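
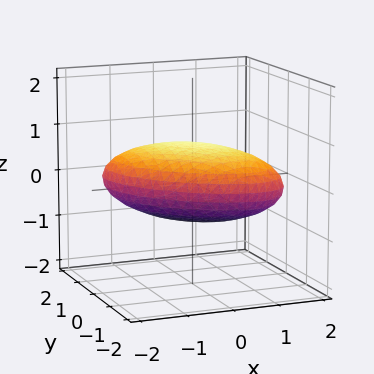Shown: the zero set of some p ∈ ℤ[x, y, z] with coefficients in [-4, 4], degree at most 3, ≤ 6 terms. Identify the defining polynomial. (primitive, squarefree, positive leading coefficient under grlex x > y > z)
x^2 + x*y + y^2 + 3*z^2 - 2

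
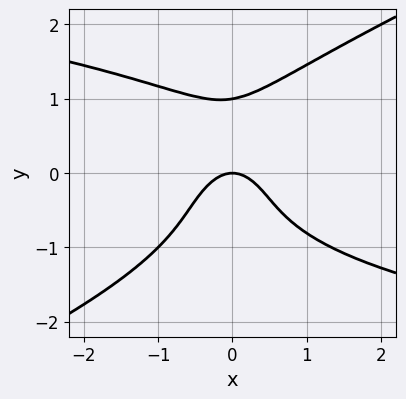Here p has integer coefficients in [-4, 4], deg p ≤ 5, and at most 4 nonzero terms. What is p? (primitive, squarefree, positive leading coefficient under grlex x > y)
(a) The degree is 4 — a generic line meets the curve in up to 4 points.
(b) Observable constraints: among the integer gridlines, it crosses the y-axis at y ∈ {0, 1}; one x-axis crossing is at x = 0.
(c) Matching integer coefficients to the picture gives p.

x*y^3 - 2*y^4 + 3*x^2 + 2*y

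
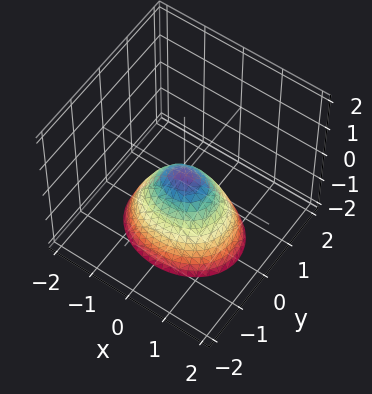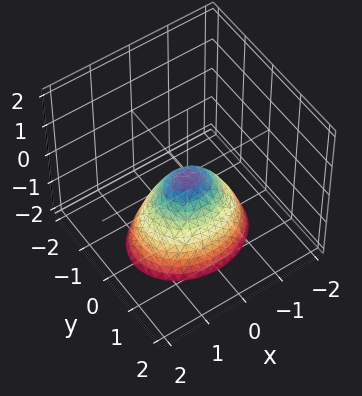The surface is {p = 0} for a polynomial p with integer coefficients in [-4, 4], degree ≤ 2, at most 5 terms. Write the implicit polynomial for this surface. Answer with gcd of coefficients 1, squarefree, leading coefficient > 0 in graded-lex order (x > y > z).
2*x^2 + 3*y^2 + 2*z

1. The degree is 2 — a single bowl opening along one axis; a quadric.
2. Symmetries: the x ↦ −x reflection is a symmetry, so x appears only in even powers; it's symmetric under y → −y, forcing even powers of y.
3. From the visible intercepts: it meets the x-axis at x = 0 (among the integer gridlines); one z-axis crossing is at z = 0; it meets the y-axis at y = 0 (among the integer gridlines).
4. The integer polynomial consistent with all of this is the stated p.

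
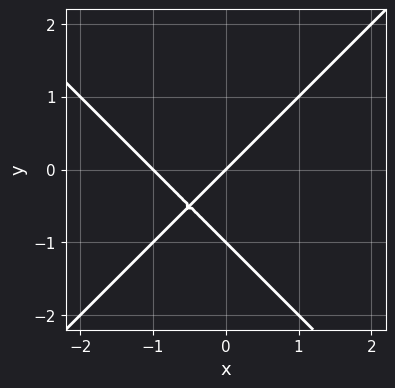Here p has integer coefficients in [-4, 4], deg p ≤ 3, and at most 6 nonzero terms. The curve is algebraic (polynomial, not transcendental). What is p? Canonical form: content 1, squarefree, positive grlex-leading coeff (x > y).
x^2 - y^2 + x - y

1. Degree: the shape is more complex than any degree-1 curve, so deg p = 2.
2. From the visible intercepts: among the integer gridlines, it crosses the y-axis at y ∈ {-1, 0}; among the integer gridlines, it crosses the x-axis at x ∈ {-1, 0}.
3. Matching integer coefficients to the picture gives p.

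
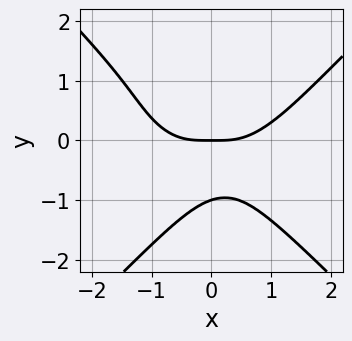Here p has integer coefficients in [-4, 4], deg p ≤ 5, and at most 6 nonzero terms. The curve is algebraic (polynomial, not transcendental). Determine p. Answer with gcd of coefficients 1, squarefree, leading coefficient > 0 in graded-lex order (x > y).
First, deg p = 4. A generic line meets the curve in up to 4 points.
Next, against the integer gridlines: it meets the x-axis at x = 0 (among the integer gridlines); the y-axis gridline crossings are at y ∈ {-1, 0}.
Finally, fitting integer coefficients to these (and the overall shape) gives p.

x^4 - y^4 - 2*x^2*y - x*y^2 - y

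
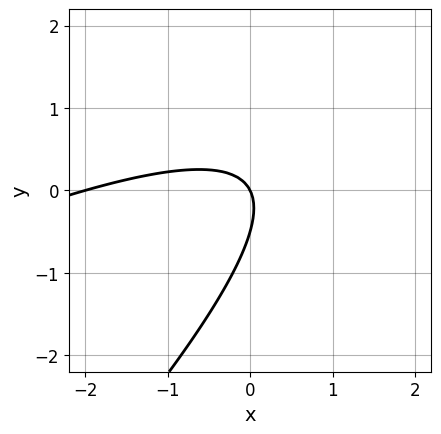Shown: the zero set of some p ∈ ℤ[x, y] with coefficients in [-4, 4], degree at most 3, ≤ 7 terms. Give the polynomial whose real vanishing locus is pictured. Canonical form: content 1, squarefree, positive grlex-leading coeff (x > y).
1. Degree: a generic line meets the curve in up to 2 points, so deg p = 2.
2. Against the integer gridlines: it crosses the y-axis at the gridline y = 0; among the integer gridlines, it crosses the x-axis at x ∈ {-2, 0}.
3. Fitting integer coefficients to these (and the overall shape) gives p.

x^2 - 3*x*y + 2*y^2 + 2*x + y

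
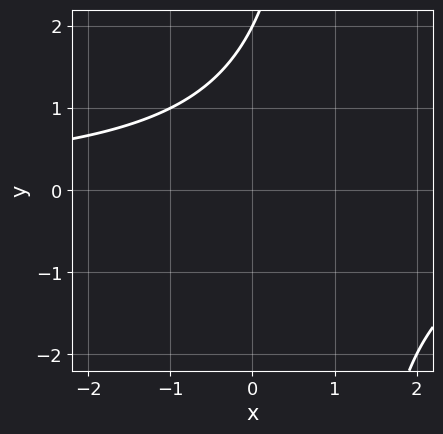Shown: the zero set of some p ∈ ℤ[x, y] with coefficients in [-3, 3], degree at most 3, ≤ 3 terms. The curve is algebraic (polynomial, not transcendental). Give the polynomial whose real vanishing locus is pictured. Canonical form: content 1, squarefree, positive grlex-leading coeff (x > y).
x*y - y + 2

First, deg p = 2. No degree-1 curve has this shape.
Then, against the integer gridlines: it meets the y-axis at y = 2 (among the integer gridlines); no x-intercept at any integer in the box.
Finally, solving for integer coefficients yields p as stated.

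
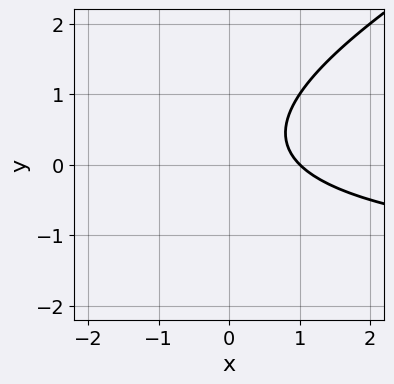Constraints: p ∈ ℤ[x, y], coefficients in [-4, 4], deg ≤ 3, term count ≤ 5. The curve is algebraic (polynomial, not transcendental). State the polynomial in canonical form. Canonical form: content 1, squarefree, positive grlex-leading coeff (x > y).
x*y - 2*y^2 + 2*x + y - 2

deg p = 2.
Observable constraints: it misses every integer gridline on the y-axis; it crosses the x-axis at the gridline x = 1.
Matching integer coefficients to the picture gives p.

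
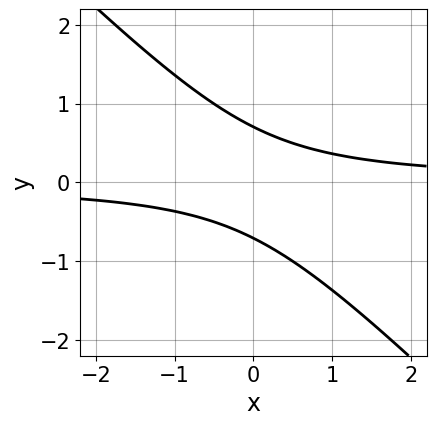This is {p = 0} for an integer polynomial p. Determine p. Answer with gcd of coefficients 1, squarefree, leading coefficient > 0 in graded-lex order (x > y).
2*x*y + 2*y^2 - 1

First, deg p = 2. The shape is more complex than any degree-1 curve.
Next, from the axis intercepts and sections: no x-intercept at any integer in the box.
Finally, together with the visible shape, these determine p as stated.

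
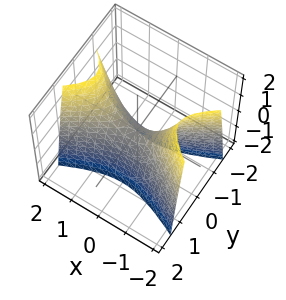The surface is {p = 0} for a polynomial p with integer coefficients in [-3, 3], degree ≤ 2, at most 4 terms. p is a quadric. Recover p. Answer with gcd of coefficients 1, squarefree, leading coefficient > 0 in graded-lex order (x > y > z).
x^2 - 3*y^2 - z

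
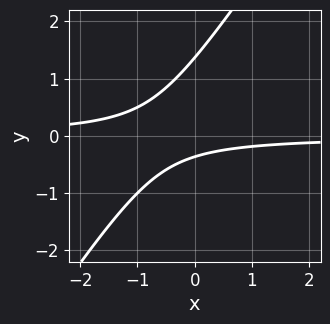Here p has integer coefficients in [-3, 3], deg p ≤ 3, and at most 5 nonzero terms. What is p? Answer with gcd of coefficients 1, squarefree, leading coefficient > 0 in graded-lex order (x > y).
3*x*y - 2*y^2 + 2*y + 1

First, degree: the shape is more complex than any degree-1 curve, so deg p = 2.
Then, reading off the gridlines: no x-intercept at any integer in the box.
Finally, together with the visible shape, these determine p as stated.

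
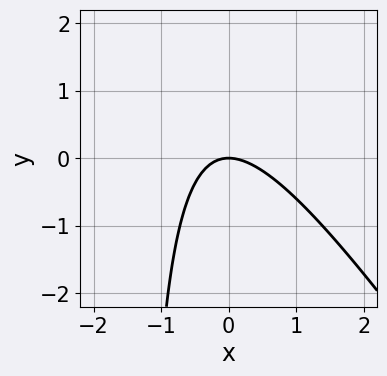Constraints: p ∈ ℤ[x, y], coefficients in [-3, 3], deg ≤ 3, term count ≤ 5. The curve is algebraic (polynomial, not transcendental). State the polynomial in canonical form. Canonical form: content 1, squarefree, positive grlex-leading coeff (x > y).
3*x^2 + 2*x*y + 3*y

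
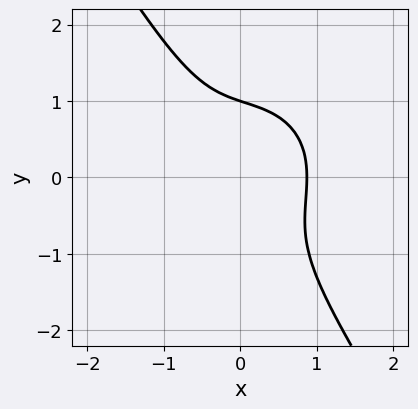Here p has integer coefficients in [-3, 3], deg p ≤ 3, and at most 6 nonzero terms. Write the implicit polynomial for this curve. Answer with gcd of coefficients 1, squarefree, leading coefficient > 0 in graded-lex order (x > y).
3*x^3 + 2*x*y^2 + 2*y^3 - 2

(a) deg p = 3. A generic line meets the curve in up to 3 points.
(b) From the visible intercepts: one y-axis crossing is at y = 1.
(c) Fitting integer coefficients to these (and the overall shape) gives p.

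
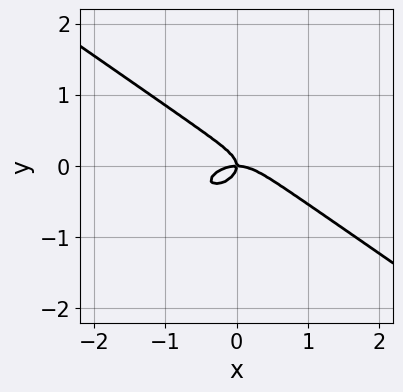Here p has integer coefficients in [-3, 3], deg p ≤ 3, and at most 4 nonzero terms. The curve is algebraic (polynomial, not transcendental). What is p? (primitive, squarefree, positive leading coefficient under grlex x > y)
x^3 + 3*y^3 + x*y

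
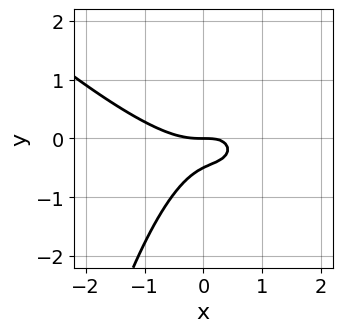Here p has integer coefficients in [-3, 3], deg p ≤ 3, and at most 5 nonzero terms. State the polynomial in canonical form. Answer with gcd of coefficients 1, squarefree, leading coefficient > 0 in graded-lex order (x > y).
(a) Degree: a generic line meets the curve in up to 3 points, so deg p = 3.
(b) Reading off the gridlines: one y-axis crossing is at y = 0; it meets the x-axis at x = 0 (among the integer gridlines).
(c) Fitting integer coefficients to these (and the overall shape) gives p.

x^3 + x^2*y - x*y + 2*y^2 + y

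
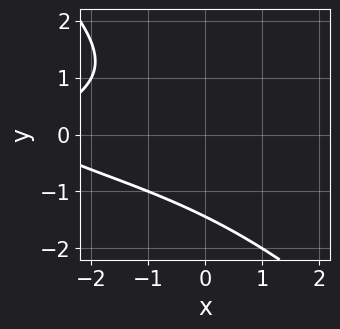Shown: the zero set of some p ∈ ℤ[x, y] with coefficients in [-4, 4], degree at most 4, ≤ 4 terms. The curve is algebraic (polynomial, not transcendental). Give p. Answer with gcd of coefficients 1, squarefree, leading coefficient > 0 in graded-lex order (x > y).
x*y^2 + y^3 + x + 3

1. deg p = 3. A generic line meets the curve in up to 3 points.
2. Observable constraints: no x-intercept at any integer in the box.
3. Putting this together gives p.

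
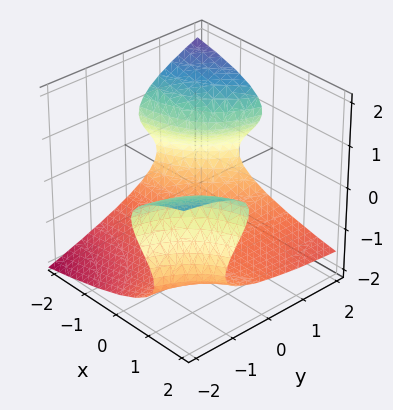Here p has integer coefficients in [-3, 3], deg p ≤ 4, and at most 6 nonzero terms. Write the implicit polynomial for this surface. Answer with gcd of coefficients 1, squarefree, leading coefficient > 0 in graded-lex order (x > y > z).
y*z^2 - 3*z^3 - 2*x*y + 3*z - 3

1. deg p = 3. A generic line meets the surface in up to 3 points.
2. From the axis intercepts and sections: it misses every integer gridline on the y-axis; no x-intercept at any integer in the box.
3. Putting this together gives p.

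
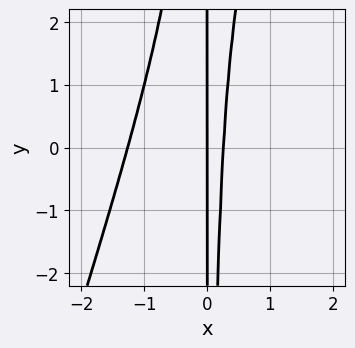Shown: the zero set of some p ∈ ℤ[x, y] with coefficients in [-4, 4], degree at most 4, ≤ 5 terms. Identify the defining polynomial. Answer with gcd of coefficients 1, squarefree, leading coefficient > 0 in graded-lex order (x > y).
1. deg p = 3. A generic line meets the curve in up to 3 points.
2. Checking where it meets the axes: one x-axis crossing is at x = 0; every point of the y-axis in the box is on the curve.
3. Assembling these constraints gives the stated polynomial.

3*x^3 - x^2*y + 3*x^2 - x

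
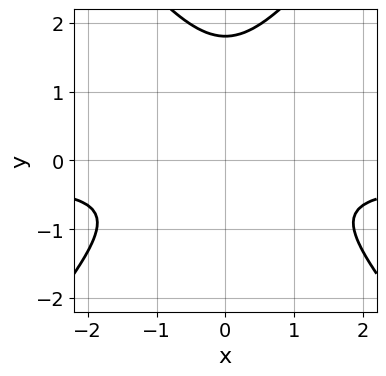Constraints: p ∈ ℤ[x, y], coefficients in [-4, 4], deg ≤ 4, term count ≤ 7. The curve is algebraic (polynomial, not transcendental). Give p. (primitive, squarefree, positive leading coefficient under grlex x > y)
(a) deg p = 3. The shape is more complex than any degree-2 curve.
(b) Symmetries: mirror symmetry x ↦ −x ⇒ only even powers of x.
(c) Checking where it meets the axes: no x-intercept at any integer in the box.
(d) The integer polynomial consistent with all of this is the stated p.

3*x^2*y - 2*y^3 + x^2 + 3*y^2 + 2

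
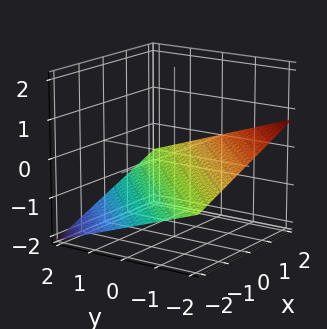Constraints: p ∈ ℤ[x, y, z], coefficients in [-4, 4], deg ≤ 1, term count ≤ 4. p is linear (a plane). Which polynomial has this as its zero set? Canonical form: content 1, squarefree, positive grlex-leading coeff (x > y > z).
x - y - 3*z - 2

deg p = 1.
From the axis intercepts and sections: it meets the x-axis at x = 2 (among the integer gridlines); one y-axis crossing is at y = -2.
Solving for integer coefficients yields p as stated.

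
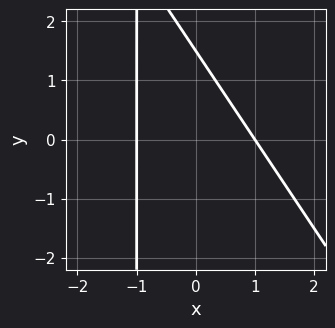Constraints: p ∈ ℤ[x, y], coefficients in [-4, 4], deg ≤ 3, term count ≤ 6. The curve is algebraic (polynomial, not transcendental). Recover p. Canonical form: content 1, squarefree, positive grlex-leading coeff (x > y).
1. Degree: the shape is more complex than any degree-1 curve, so deg p = 2.
2. From the visible intercepts: the x-axis gridline crossings are at x ∈ {-1, 1}.
3. Solving for integer coefficients yields p as stated.

3*x^2 + 2*x*y + 2*y - 3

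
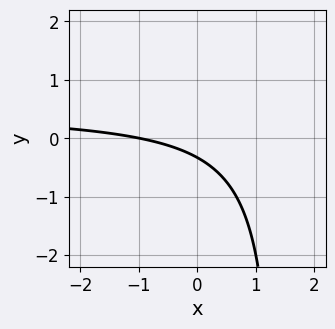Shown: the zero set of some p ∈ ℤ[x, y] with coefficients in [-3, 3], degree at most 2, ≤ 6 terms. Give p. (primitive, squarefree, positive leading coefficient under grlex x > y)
2*x*y - x - 3*y - 1

First, deg p = 2.
Next, reading off the gridlines: it crosses the x-axis at the gridline x = -1.
Finally, together with the visible shape, these determine p as stated.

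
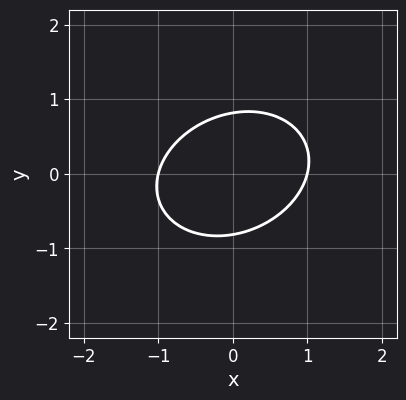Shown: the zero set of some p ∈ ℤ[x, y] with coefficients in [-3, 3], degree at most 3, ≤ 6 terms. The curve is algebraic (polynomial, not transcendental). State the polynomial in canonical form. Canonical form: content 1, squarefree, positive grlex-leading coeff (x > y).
The degree is 2 — no degree-1 curve has this shape.
Reading off the gridlines: the x-axis gridline crossings are at x ∈ {-1, 1}.
The integer polynomial consistent with all of this is the stated p.

2*x^2 - x*y + 3*y^2 - 2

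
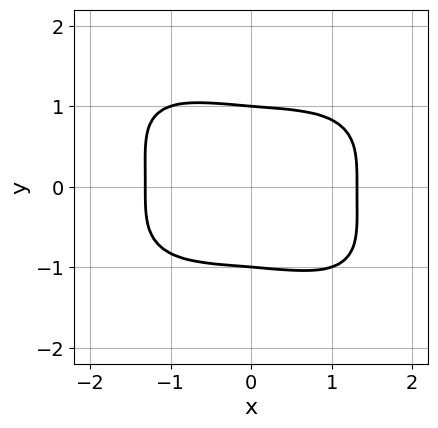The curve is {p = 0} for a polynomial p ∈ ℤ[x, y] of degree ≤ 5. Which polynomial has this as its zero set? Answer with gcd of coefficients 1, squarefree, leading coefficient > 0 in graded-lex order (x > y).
1. The degree is 4 — a generic line meets the curve in up to 4 points.
2. Against the integer gridlines: the y-axis gridline crossings are at y ∈ {-1, 1}.
3. Together with the visible shape, these determine p as stated.

x^4 + x*y^3 + 3*y^4 - 3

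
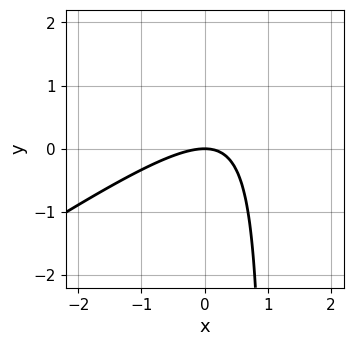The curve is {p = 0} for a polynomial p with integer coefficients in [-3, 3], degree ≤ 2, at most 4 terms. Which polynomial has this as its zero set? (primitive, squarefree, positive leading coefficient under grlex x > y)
The degree is 2 — no degree-1 curve has this shape.
From the axis intercepts and sections: one x-axis crossing is at x = 0; it crosses the y-axis at the gridline y = 0.
Together with the visible shape, these determine p as stated.

2*x^2 - 3*x*y + 3*y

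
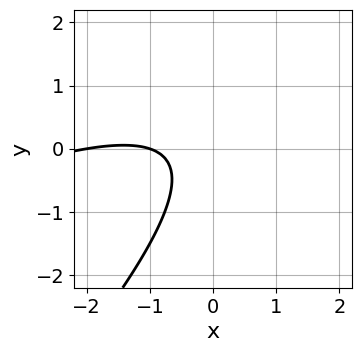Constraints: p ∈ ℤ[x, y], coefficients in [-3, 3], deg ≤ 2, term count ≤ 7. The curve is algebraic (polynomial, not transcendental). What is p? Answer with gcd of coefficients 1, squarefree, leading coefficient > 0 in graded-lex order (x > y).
x^2 - 3*x*y + 2*y^2 + 3*x + 2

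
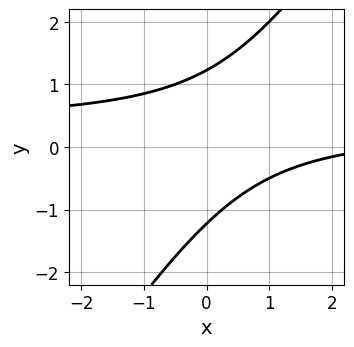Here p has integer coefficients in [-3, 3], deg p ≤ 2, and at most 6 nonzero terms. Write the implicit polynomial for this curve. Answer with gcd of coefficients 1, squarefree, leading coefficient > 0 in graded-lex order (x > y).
3*x*y - 2*y^2 - x + 3

(a) The degree is 2 — the shape is more complex than any degree-1 curve.
(b) Against the integer gridlines: the curve avoids every integer x-axis point in the box.
(c) The integer polynomial consistent with all of this is the stated p.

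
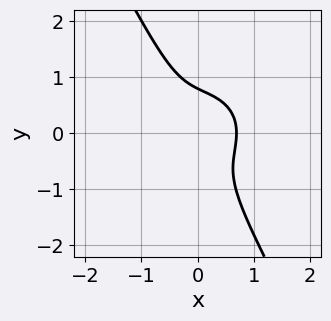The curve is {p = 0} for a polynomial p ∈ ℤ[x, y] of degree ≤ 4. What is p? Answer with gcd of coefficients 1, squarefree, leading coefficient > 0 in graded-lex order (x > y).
First, degree: a generic line meets the curve in up to 3 points, so deg p = 3.
Finally, matching integer coefficients to the picture gives p.

3*x^3 + 3*x*y^2 + 2*y^3 - 1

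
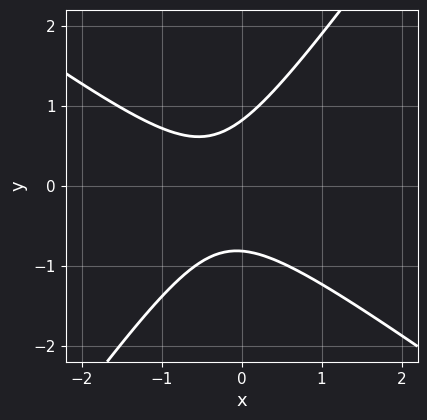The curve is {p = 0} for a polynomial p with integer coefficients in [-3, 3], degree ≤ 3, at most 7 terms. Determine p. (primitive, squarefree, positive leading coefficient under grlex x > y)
1. The degree is 2 — no degree-1 curve has this shape.
2. Against the integer gridlines: the curve avoids every integer x-axis point in the box.
3. Together with the visible shape, these determine p as stated.

3*x^2 + 2*x*y - 3*y^2 + 2*x + 2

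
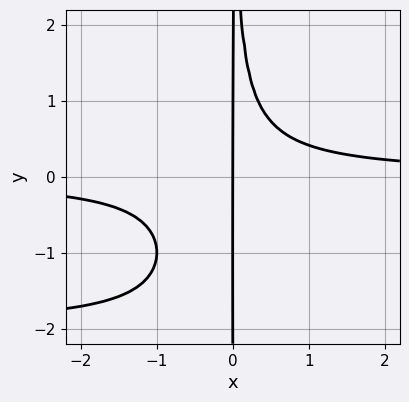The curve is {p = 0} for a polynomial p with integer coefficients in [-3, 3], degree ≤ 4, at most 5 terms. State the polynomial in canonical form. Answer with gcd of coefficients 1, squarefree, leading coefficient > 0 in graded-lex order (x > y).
First, degree: a generic line meets the curve in up to 4 points, so deg p = 4.
Then, reading off the gridlines: it meets the x-axis at x = 0 (among the integer gridlines); the visible y-axis segment lies entirely on the curve.
Finally, solving for integer coefficients yields p as stated.

x^2*y^2 + 2*x^2*y - x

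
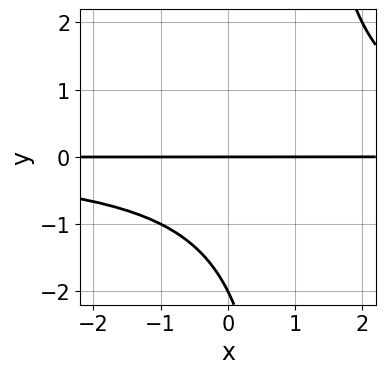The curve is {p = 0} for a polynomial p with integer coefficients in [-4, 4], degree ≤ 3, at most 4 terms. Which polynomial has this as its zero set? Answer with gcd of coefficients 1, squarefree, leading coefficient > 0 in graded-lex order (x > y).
x*y^2 - y^2 - 2*y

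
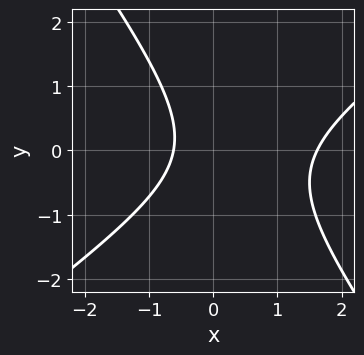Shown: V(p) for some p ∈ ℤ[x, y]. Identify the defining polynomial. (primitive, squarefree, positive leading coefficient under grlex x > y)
First, the degree is 2 — the shape is more complex than any degree-1 curve.
Then, checking where it meets the axes: it misses every integer gridline on the y-axis.
Finally, putting this together gives p.

3*x^2 - 2*x*y - 3*y^2 - 3*x - 3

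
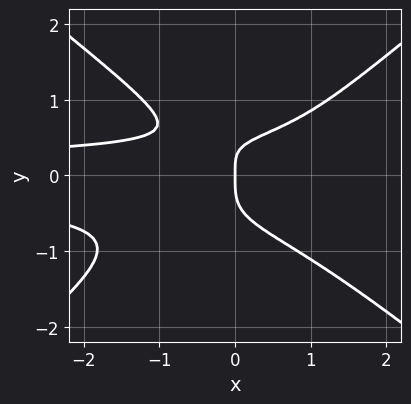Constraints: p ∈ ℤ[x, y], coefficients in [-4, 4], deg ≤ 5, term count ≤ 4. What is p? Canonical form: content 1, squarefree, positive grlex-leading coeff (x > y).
2*x^2*y^2 - 3*y^4 - x*y + x

1. Degree: a generic line meets the curve in up to 4 points, so deg p = 4.
2. Against the integer gridlines: it meets the y-axis at y = 0 (among the integer gridlines); it crosses the x-axis at the gridline x = 0.
3. Matching integer coefficients to the picture gives p.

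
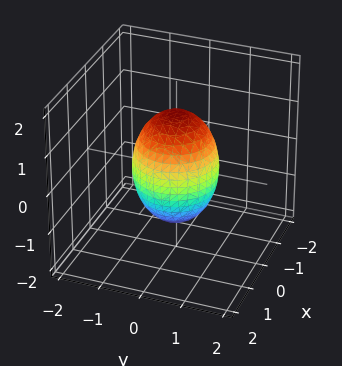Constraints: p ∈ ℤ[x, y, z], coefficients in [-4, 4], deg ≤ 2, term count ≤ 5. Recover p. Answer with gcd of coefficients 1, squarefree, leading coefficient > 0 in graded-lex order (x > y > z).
The degree is 2 — no degree-1 surface has this shape.
Symmetries: the z-axis is an axis of rotation, so x and y enter only as x² + y².
Checking where it meets the axes: the x-axis gridline crossings are at x ∈ {-1, 1}; a circular section at z = 0 has radius exactly 1; among the integer gridlines, it crosses the y-axis at y ∈ {-1, 1}.
Solving for integer coefficients yields p as stated.

2*x^2 + 2*y^2 + z^2 - 2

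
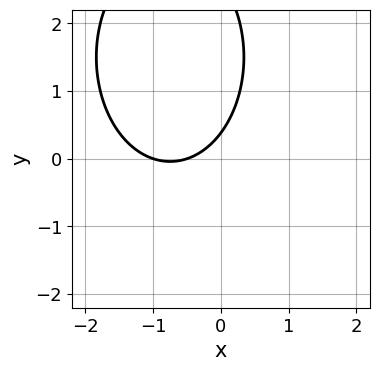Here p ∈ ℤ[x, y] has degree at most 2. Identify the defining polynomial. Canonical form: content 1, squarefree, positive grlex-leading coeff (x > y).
The degree is 2 — a generic line meets the curve in up to 2 points.
From the axis intercepts and sections: it meets the x-axis at x = -1 (among the integer gridlines).
Putting this together gives p.

2*x^2 + y^2 + 3*x - 3*y + 1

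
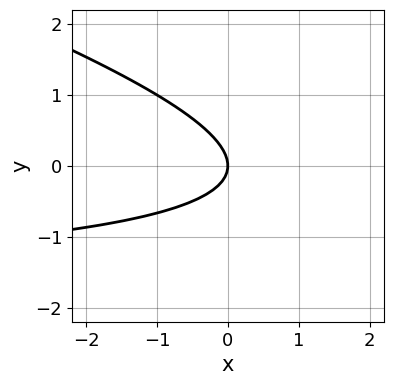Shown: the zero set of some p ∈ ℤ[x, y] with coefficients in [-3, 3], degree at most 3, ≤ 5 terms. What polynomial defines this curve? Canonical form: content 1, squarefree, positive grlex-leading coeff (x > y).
x*y + 3*y^2 + 2*x

Degree: a generic line meets the curve in up to 2 points, so deg p = 2.
Against the integer gridlines: it meets the y-axis at y = 0 (among the integer gridlines); it meets the x-axis at x = 0 (among the integer gridlines).
Together with the visible shape, these determine p as stated.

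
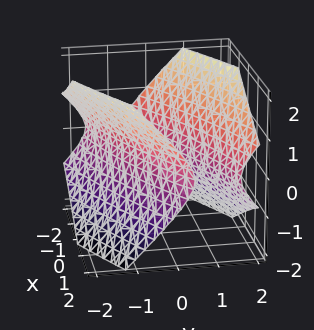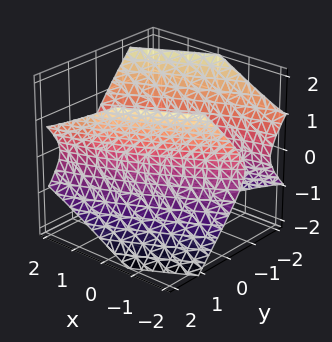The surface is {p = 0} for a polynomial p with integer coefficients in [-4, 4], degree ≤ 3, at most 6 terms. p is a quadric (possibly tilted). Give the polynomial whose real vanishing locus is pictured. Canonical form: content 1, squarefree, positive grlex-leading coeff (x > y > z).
1. I count 2 distinct pieces.
2. deg p = 2.
3. From the axis intercepts and sections: it misses every integer gridline on the z-axis.
4. Matching integer coefficients to the picture gives p.

x^2 - 3*x*y + 3*y^2 - 3*z^2 - 2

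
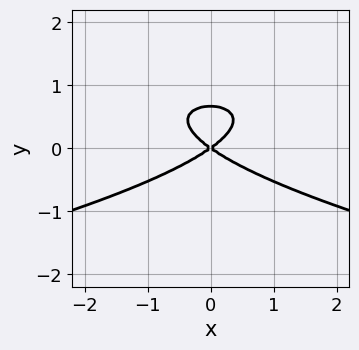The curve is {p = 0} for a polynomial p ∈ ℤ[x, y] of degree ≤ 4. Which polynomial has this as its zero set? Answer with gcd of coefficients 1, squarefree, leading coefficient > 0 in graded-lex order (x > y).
3*y^3 + x^2 - 2*y^2

First, deg p = 3.
Next, symmetries: it's symmetric under x → −x, forcing even powers of x.
Next, against the integer gridlines: one x-axis crossing is at x = 0; it meets the y-axis at y = 0 (among the integer gridlines).
Finally, solving for integer coefficients yields p as stated.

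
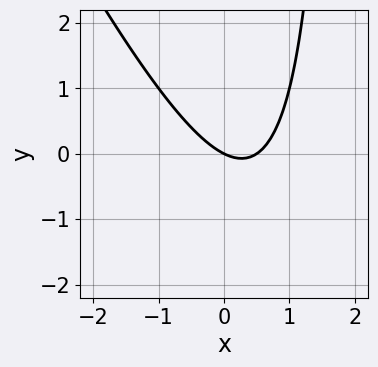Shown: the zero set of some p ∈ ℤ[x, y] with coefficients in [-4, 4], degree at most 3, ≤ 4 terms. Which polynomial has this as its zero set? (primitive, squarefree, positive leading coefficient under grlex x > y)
2*x^2 + x*y - x - 2*y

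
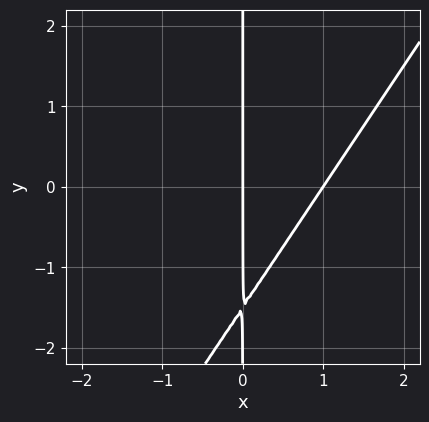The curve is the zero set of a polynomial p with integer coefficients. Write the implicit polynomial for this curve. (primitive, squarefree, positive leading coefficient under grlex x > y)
Degree: a generic line meets the curve in up to 2 points, so deg p = 2.
Checking where it meets the axes: every point of the y-axis in the box is on the curve; among the integer gridlines, it crosses the x-axis at x ∈ {0, 1}.
Solving for integer coefficients yields p as stated.

3*x^2 - 2*x*y - 3*x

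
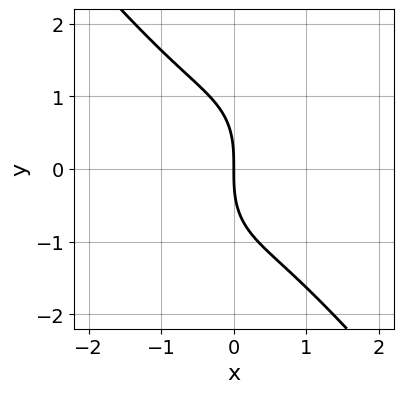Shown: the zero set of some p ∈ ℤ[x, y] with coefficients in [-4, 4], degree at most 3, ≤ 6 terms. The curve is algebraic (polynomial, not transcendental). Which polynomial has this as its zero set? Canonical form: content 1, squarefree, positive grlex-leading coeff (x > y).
(a) Degree: no degree-2 curve has this shape, so deg p = 3.
(b) Observable constraints: one x-axis crossing is at x = 0; it crosses the y-axis at the gridline y = 0.
(c) Putting this together gives p.

3*x^3 + x^2*y + y^3 + 3*x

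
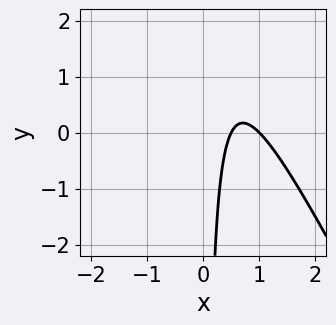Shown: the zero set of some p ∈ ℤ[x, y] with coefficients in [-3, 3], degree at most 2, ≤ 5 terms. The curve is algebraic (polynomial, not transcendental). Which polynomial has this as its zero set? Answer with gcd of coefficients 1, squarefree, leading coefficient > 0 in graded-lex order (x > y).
The degree is 2 — a generic line meets the curve in up to 2 points.
Observable constraints: it misses every integer gridline on the y-axis; it meets the x-axis at x = 1 (among the integer gridlines).
Solving for integer coefficients yields p as stated.

2*x^2 + x*y - 3*x + 1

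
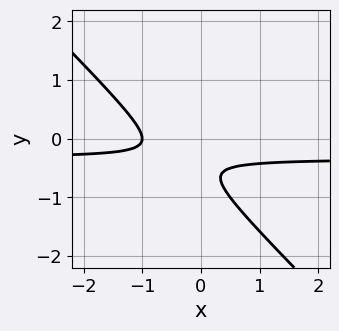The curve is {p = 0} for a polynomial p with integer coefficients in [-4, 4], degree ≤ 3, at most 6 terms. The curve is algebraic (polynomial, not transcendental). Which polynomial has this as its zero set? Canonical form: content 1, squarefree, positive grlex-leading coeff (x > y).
First, deg p = 2. The shape is more complex than any degree-1 curve.
Then, from the axis intercepts and sections: it meets the x-axis at x = -1 (among the integer gridlines); it misses every integer gridline on the y-axis.
Finally, assembling these constraints gives the stated polynomial.

3*x*y + 3*y^2 + x + 3*y + 1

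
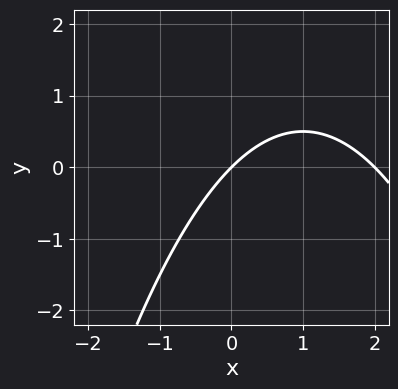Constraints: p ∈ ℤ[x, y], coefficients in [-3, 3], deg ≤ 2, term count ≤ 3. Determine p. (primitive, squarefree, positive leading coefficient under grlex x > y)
x^2 - 2*x + 2*y

Degree: a generic line meets the curve in up to 2 points, so deg p = 2.
Checking where it meets the axes: the x-axis gridline crossings are at x ∈ {0, 2}; one y-axis crossing is at y = 0.
Fitting integer coefficients to these (and the overall shape) gives p.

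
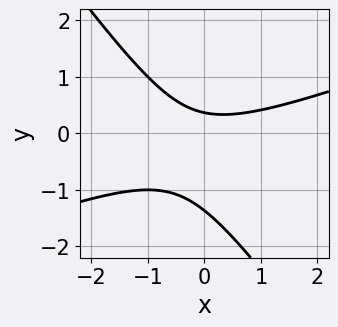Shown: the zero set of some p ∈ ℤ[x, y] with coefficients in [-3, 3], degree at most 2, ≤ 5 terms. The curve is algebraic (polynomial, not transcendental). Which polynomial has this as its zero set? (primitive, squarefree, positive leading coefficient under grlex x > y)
x^2 - 2*x*y - 2*y^2 - 2*y + 1

(a) deg p = 2. A generic line meets the curve in up to 2 points.
(b) Checking where it meets the axes: the curve avoids every integer x-axis point in the box.
(c) Putting this together gives p.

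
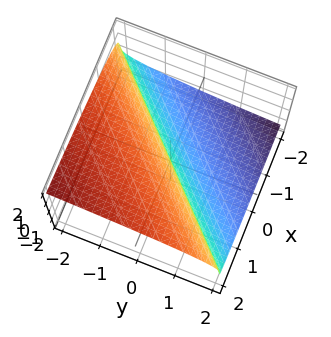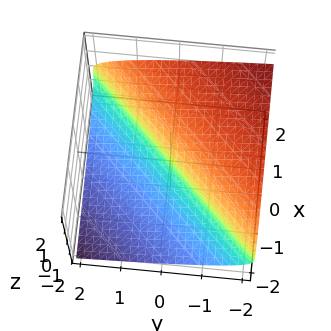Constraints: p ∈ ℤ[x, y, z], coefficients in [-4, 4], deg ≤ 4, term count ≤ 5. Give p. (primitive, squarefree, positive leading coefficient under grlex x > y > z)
z^3 - x + y

Degree: no degree-2 surface has this shape, so deg p = 3.
Against the integer gridlines: it meets the y-axis at y = 0 (among the integer gridlines); one x-axis crossing is at x = 0; it crosses the z-axis at the gridline z = 0.
These observations pin down the coefficients.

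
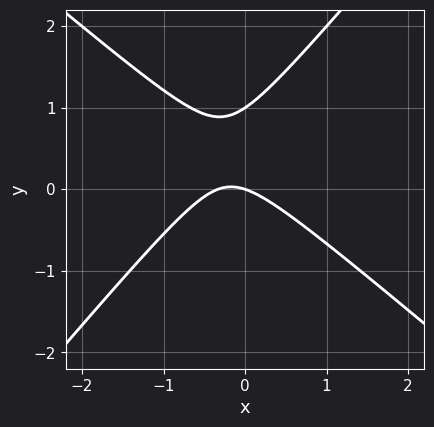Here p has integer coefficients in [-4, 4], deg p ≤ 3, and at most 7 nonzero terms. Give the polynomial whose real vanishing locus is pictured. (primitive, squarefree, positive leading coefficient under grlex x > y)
(a) Degree: a generic line meets the curve in up to 2 points, so deg p = 2.
(b) Against the integer gridlines: it crosses the x-axis at the gridline x = 0; the y-axis gridline crossings are at y ∈ {0, 1}.
(c) Together with the visible shape, these determine p as stated.

3*x^2 + x*y - 3*y^2 + x + 3*y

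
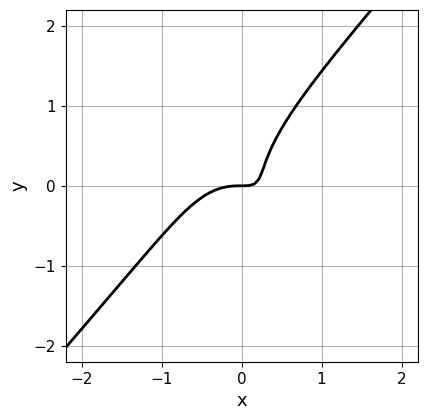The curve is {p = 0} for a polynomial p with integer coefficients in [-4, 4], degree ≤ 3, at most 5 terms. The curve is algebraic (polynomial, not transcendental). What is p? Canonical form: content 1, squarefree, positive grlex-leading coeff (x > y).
3*x^3 - 2*y^3 + 3*x*y - y

(a) The degree is 3 — a generic line meets the curve in up to 3 points.
(b) From the axis intercepts and sections: it crosses the x-axis at the gridline x = 0; it meets the y-axis at y = 0 (among the integer gridlines).
(c) These observations pin down the coefficients.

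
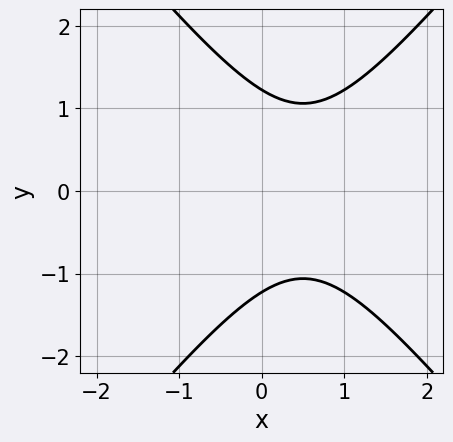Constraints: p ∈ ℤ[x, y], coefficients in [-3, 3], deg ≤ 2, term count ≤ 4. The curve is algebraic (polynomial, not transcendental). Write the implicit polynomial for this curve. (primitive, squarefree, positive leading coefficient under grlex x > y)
3*x^2 - 2*y^2 - 3*x + 3

First, degree: no degree-1 curve has this shape, so deg p = 2.
Next, symmetries: mirror symmetry y ↦ −y ⇒ only even powers of y.
Then, against the integer gridlines: no x-intercept at any integer in the box.
Finally, solving for integer coefficients yields p as stated.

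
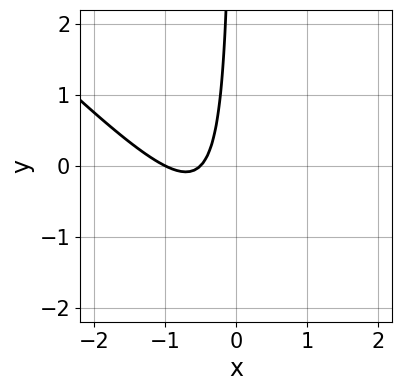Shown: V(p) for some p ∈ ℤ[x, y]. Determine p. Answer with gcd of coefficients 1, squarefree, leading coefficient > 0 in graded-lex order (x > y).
2*x^2 + 2*x*y + 3*x + 1

Degree: a generic line meets the curve in up to 2 points, so deg p = 2.
Checking where it meets the axes: one x-axis crossing is at x = -1; no y-intercept at any integer in the box.
These observations pin down the coefficients.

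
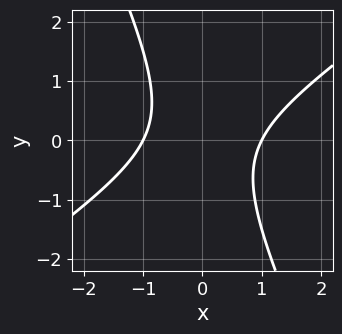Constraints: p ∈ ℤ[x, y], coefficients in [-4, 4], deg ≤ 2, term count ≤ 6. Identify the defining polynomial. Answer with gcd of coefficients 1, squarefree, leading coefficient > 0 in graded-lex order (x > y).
(a) deg p = 2.
(b) Against the integer gridlines: no y-intercept at any integer in the box; among the integer gridlines, it crosses the x-axis at x ∈ {-1, 1}.
(c) Matching integer coefficients to the picture gives p.

3*x^2 - 3*x*y - 2*y^2 - 3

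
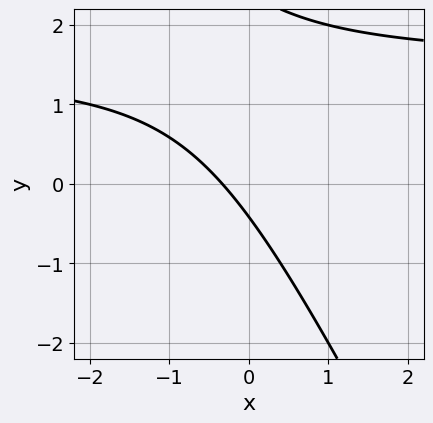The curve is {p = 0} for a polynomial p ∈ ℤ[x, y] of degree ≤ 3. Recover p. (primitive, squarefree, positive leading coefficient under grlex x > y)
2*x*y + y^2 - 3*x - 2*y - 1

1. The degree is 2 — no degree-1 curve has this shape.
2. The integer polynomial consistent with all of this is the stated p.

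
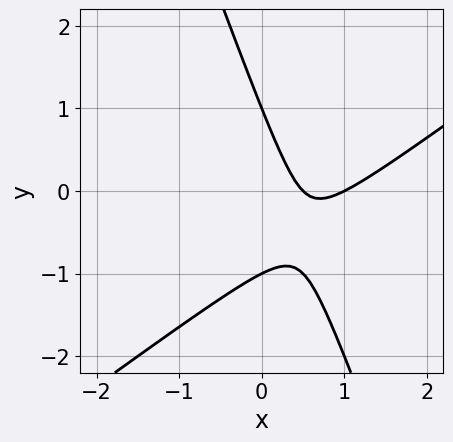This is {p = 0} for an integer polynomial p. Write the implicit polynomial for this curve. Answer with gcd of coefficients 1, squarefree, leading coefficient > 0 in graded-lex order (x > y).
2*x^2 - 2*x*y - y^2 - 3*x + 1

1. The degree is 2 — no degree-1 curve has this shape.
2. Checking where it meets the axes: among the integer gridlines, it crosses the y-axis at y ∈ {-1, 1}; it crosses the x-axis at the gridline x = 1.
3. Fitting integer coefficients to these (and the overall shape) gives p.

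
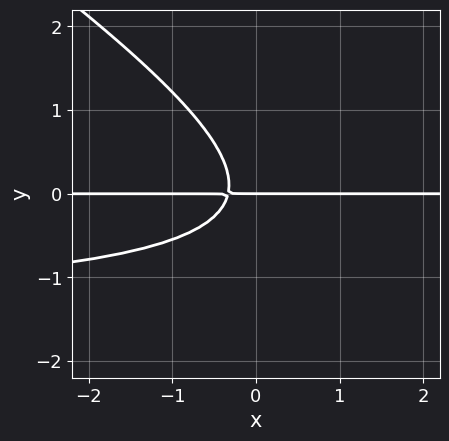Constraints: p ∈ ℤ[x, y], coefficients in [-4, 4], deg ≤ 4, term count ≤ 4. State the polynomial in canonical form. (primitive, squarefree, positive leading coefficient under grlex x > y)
First, deg p = 3. The shape is more complex than any degree-2 curve.
Next, against the integer gridlines: every point of the x-axis in the box is on the curve; it crosses the y-axis at the gridline y = 0.
Finally, solving for integer coefficients yields p as stated.

2*x*y^2 + 3*y^3 + 3*x*y + y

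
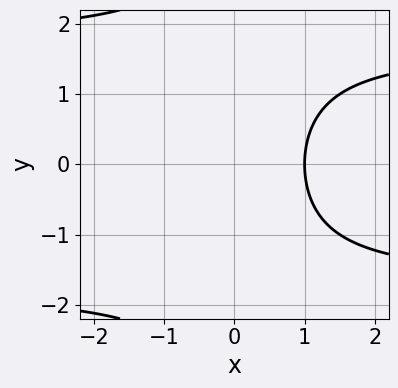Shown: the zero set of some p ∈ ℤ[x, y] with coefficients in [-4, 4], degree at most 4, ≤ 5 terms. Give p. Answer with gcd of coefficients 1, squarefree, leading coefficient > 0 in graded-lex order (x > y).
x*y^2 - 3*x + 3

(a) deg p = 3. No degree-2 curve has this shape.
(b) Symmetries: the y ↦ −y reflection is a symmetry, so y appears only in even powers.
(c) Checking where it meets the axes: the curve avoids every integer y-axis point in the box; it meets the x-axis at x = 1 (among the integer gridlines).
(d) Fitting integer coefficients to these (and the overall shape) gives p.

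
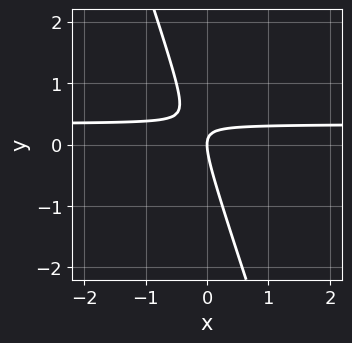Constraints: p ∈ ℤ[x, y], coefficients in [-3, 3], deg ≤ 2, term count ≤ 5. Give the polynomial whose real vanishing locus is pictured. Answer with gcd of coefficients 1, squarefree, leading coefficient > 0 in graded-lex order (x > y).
3*x*y + y^2 - x

deg p = 2. The shape is more complex than any degree-1 curve.
From the visible intercepts: it meets the x-axis at x = 0 (among the integer gridlines); one y-axis crossing is at y = 0.
Fitting integer coefficients to these (and the overall shape) gives p.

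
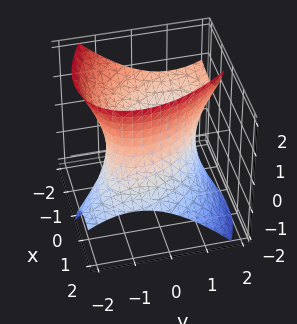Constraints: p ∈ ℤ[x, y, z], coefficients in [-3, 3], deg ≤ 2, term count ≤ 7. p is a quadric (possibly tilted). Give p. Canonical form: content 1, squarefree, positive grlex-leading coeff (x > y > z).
2*x^2 + 2*x*y + 3*x*z + 2*y^2 - z^2 - 3

First, degree: a generic line meets the surface in up to 2 points, so deg p = 2.
Then, from the visible intercepts: the surface avoids every integer z-axis point in the box.
Finally, solving for integer coefficients yields p as stated.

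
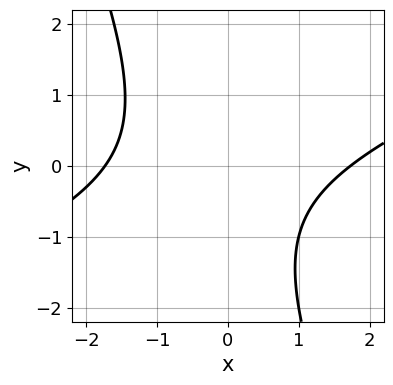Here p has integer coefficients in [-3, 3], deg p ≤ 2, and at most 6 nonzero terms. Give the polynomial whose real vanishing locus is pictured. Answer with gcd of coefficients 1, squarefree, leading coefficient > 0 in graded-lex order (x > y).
x^2 - 2*x*y - y^2 - y - 3

First, deg p = 2.
Then, checking where it meets the axes: it misses every integer gridline on the y-axis.
Finally, solving for integer coefficients yields p as stated.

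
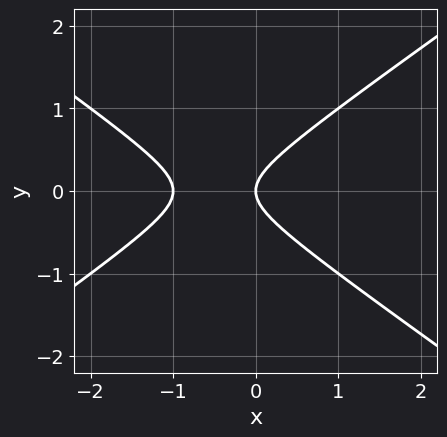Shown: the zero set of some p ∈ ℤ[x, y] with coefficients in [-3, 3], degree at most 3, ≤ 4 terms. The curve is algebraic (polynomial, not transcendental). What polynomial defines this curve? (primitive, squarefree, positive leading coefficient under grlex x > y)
x^2 - 2*y^2 + x

Degree: no degree-1 curve has this shape, so deg p = 2.
Symmetries: the y ↦ −y reflection is a symmetry, so y appears only in even powers.
Against the integer gridlines: it crosses the y-axis at the gridline y = 0; among the integer gridlines, it crosses the x-axis at x ∈ {-1, 0}.
The integer polynomial consistent with all of this is the stated p.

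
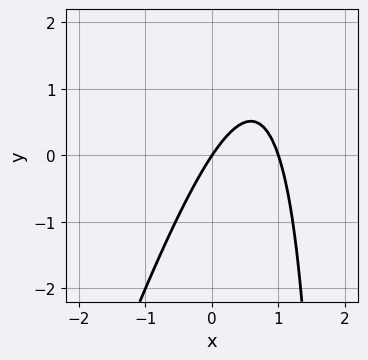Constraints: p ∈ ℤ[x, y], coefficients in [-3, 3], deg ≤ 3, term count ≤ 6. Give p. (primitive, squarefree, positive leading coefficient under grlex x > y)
(a) deg p = 2.
(b) From the axis intercepts and sections: it meets the y-axis at y = 0 (among the integer gridlines); among the integer gridlines, it crosses the x-axis at x ∈ {0, 1}.
(c) Fitting integer coefficients to these (and the overall shape) gives p.

3*x^2 - x*y - 3*x + 2*y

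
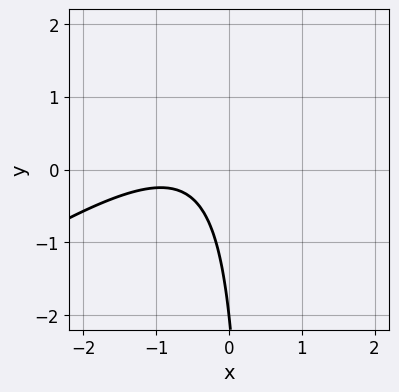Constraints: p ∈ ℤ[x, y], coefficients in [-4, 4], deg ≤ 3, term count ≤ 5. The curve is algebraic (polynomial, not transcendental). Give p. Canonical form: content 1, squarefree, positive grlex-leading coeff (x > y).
deg p = 2. A generic line meets the curve in up to 2 points.
From the axis intercepts and sections: no x-intercept at any integer in the box; one y-axis crossing is at y = -2.
Matching integer coefficients to the picture gives p.

2*x^2 - 3*x*y + 3*x + y + 2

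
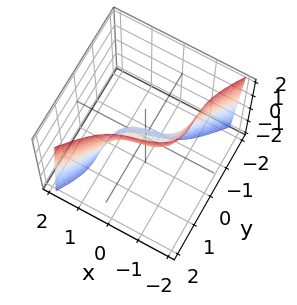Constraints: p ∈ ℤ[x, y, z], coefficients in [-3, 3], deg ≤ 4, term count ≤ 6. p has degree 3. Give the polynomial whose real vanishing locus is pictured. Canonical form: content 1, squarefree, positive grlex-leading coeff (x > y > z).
x^3 + 2*x*y^2 - 2*y^3 - y + z

First, deg p = 3. A generic line meets the surface in up to 3 points.
Next, reading off the gridlines: it crosses the x-axis at the gridline x = 0; it crosses the y-axis at the gridline y = 0; it meets the z-axis at z = 0 (among the integer gridlines).
Finally, assembling these constraints gives the stated polynomial.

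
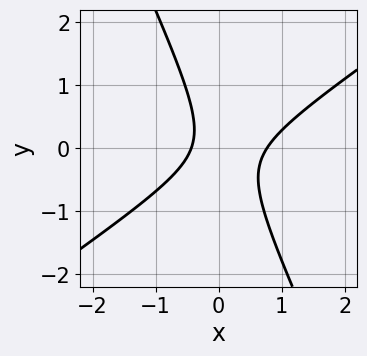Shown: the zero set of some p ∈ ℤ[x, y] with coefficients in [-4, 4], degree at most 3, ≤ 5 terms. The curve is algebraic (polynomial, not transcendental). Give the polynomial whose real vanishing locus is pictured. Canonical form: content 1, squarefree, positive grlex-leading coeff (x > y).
(a) deg p = 2. No degree-1 curve has this shape.
(b) From the visible intercepts: no y-intercept at any integer in the box.
(c) Fitting integer coefficients to these (and the overall shape) gives p.

3*x^2 - 3*x*y - 2*y^2 - x - 1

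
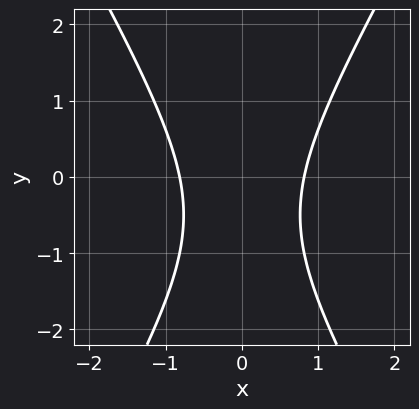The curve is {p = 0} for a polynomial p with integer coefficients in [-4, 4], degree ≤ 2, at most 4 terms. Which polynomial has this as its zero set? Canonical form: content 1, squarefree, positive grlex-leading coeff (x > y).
(a) The degree is 2 — the shape is more complex than any degree-1 curve.
(b) Symmetries: it's symmetric under x → −x, forcing even powers of x.
(c) Observable constraints: the curve avoids every integer y-axis point in the box.
(d) Fitting integer coefficients to these (and the overall shape) gives p.

3*x^2 - y^2 - y - 2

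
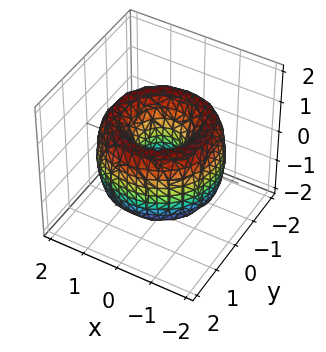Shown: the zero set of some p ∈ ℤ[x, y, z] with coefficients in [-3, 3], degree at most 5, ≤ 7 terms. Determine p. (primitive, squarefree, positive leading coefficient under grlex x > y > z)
x^4 + 2*x^2*y^2 + y^4 - 3*x^2 - 3*y^2 + z^2 + 1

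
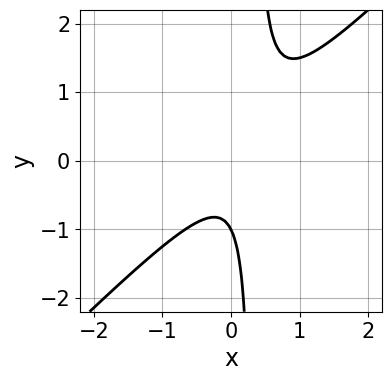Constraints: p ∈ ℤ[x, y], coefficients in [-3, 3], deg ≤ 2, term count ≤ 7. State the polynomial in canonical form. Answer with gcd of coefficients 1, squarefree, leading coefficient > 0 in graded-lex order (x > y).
3*x^2 - 3*x*y - x + y + 1

First, deg p = 2.
Next, against the integer gridlines: one y-axis crossing is at y = -1; it misses every integer gridline on the x-axis.
Finally, together with the visible shape, these determine p as stated.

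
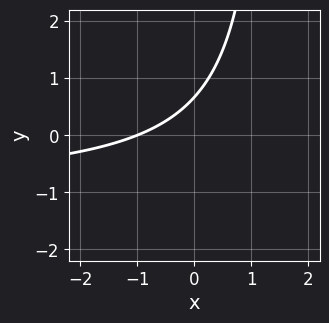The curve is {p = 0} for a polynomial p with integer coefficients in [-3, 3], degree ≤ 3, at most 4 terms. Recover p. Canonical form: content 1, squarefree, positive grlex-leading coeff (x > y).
First, deg p = 2. No degree-1 curve has this shape.
Next, from the visible intercepts: it crosses the x-axis at the gridline x = -1.
Finally, putting this together gives p.

2*x*y + 2*x - 3*y + 2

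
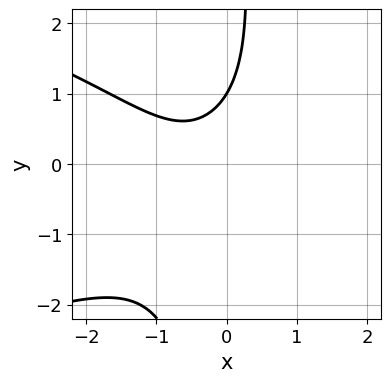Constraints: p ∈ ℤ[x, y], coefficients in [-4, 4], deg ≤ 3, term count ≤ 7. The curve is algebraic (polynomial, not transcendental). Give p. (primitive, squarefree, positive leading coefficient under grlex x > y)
2*x*y^2 + 3*x^2 + 3*x - 3*y + 3

1. The degree is 3 — the shape is more complex than any degree-2 curve.
2. From the visible intercepts: it meets the y-axis at y = 1 (among the integer gridlines); the curve avoids every integer x-axis point in the box.
3. Fitting integer coefficients to these (and the overall shape) gives p.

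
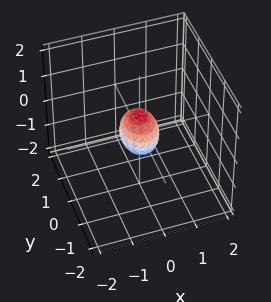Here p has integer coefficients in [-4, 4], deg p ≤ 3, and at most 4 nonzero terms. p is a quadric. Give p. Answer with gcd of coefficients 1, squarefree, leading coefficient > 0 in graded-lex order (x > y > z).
First, the degree is 2 — bounded and convex; a quadric.
Next, symmetries: the x ↦ −x reflection is a symmetry, so x appears only in even powers; the y ↦ −y reflection is a symmetry, so y appears only in even powers; the z ↦ −z reflection is a symmetry, so z appears only in even powers.
Finally, these observations pin down the coefficients.

3*x^2 + 2*y^2 + 2*z^2 - 1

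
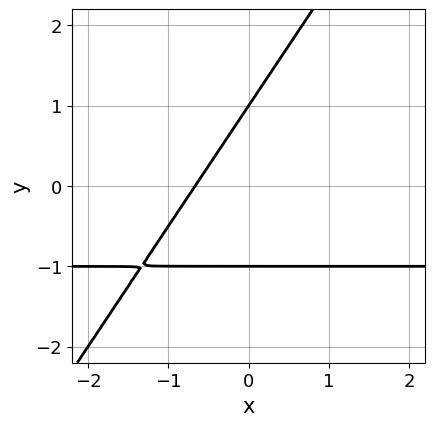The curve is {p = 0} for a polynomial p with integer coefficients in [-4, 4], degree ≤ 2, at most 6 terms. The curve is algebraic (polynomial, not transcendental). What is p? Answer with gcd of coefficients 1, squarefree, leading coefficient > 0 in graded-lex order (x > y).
3*x*y - 2*y^2 + 3*x + 2

(a) Degree: a generic line meets the curve in up to 2 points, so deg p = 2.
(b) Against the integer gridlines: among the integer gridlines, it crosses the y-axis at y ∈ {-1, 1}.
(c) Solving for integer coefficients yields p as stated.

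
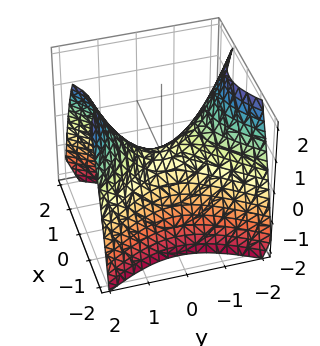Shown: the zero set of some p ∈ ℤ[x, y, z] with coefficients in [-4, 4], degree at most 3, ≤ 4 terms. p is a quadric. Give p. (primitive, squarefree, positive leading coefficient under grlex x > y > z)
3*x^2 - 2*y^2 + 3*z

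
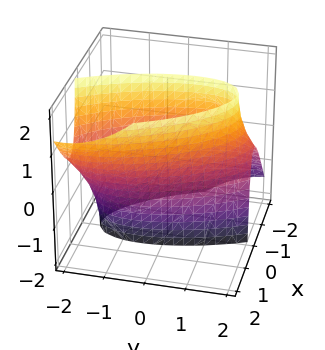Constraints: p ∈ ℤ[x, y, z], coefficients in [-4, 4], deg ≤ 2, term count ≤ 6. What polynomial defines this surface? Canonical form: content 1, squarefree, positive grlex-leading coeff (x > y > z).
3*x^2 + 2*x*y - 2*x*z + y^2 - 3

Degree: the shape is more complex than any degree-1 surface, so deg p = 2.
Against the integer gridlines: the surface avoids every integer z-axis point in the box; the x-axis gridline crossings are at x ∈ {-1, 1}.
The integer polynomial consistent with all of this is the stated p.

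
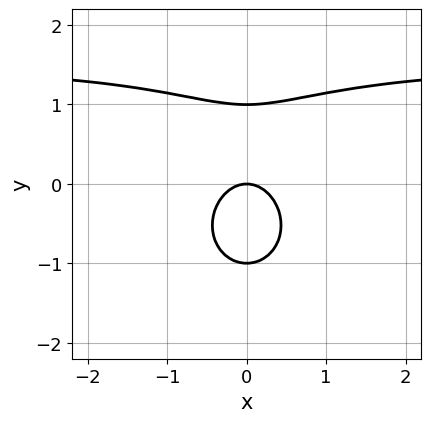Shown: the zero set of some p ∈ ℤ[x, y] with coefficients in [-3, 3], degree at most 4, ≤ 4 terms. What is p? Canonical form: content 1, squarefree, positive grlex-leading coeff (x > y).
2*x^2*y + 2*y^3 - 3*x^2 - 2*y

First, the degree is 3 — a generic line meets the curve in up to 3 points.
Then, symmetries: it's symmetric under x → −x, forcing even powers of x.
Then, from the axis intercepts and sections: among the integer gridlines, it crosses the y-axis at y ∈ {-1, 0, 1}; one x-axis crossing is at x = 0.
Finally, putting this together gives p.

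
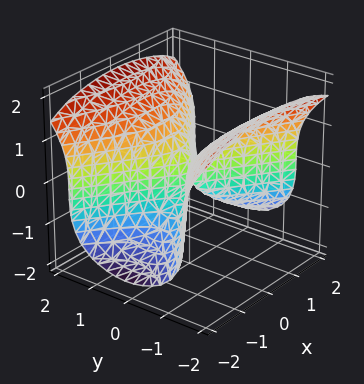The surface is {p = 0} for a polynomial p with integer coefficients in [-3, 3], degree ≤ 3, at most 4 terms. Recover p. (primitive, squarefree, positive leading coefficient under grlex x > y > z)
deg p = 3. The shape is more complex than any degree-2 surface.
Observable constraints: it crosses the z-axis at the gridline z = 0; one x-axis crossing is at x = 0; it meets the y-axis at y = 0 (among the integer gridlines).
Assembling these constraints gives the stated polynomial.

z^3 + x^2 - 2*y^2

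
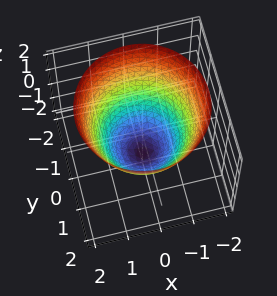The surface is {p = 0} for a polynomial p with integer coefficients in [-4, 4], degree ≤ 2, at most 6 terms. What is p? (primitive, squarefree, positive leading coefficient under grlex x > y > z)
First, deg p = 2.
Then, by symmetry, the surface is invariant under rotation about z: p = q(x² + y², z).
Then, from the axis intercepts and sections: a circular section at z = 2 has radius between 1 and 2.
Finally, fitting integer coefficients to these (and the overall shape) gives p.

2*x^2 + 2*y^2 - 2*z - 3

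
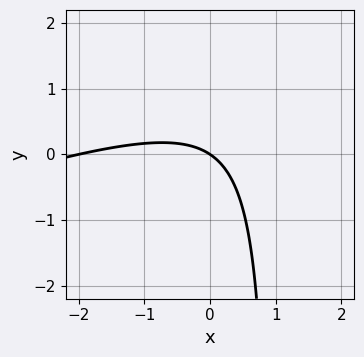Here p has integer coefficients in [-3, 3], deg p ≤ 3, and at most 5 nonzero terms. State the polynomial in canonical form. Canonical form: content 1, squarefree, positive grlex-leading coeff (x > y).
x^2 - 3*x*y + 2*x + 3*y

First, deg p = 2. No degree-1 curve has this shape.
Next, reading off the gridlines: the x-axis gridline crossings are at x ∈ {-2, 0}; it crosses the y-axis at the gridline y = 0.
Finally, matching integer coefficients to the picture gives p.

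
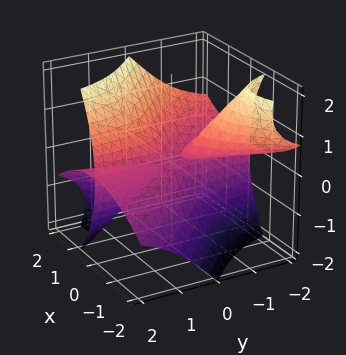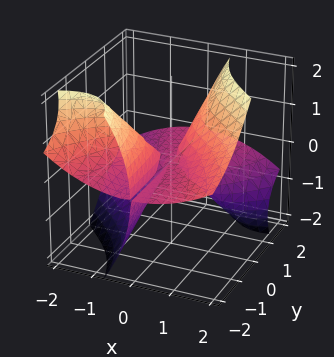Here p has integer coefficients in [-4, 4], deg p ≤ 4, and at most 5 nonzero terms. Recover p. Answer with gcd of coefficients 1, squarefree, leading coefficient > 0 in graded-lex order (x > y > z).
x^3 + 3*x*y*z - z^3

1. There are 3 components. They look like related sheets of one shape, so recover p as a whole.
2. Degree: a generic line meets the surface in up to 3 points, so deg p = 3.
3. From the visible intercepts: every point of the y-axis in the box is on the surface; it crosses the z-axis at the gridline z = 0; it crosses the x-axis at the gridline x = 0.
4. Fitting integer coefficients to these (and the overall shape) gives p.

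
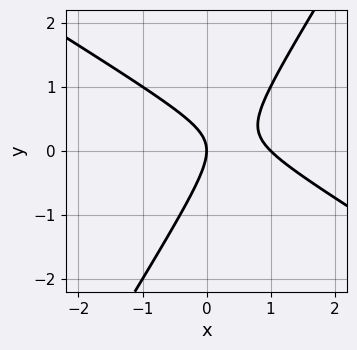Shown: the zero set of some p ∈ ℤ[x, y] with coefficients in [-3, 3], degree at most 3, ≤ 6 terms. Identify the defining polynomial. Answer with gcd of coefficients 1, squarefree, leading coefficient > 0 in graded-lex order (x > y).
x^2 + x*y - y^2 - x

Degree: no degree-1 curve has this shape, so deg p = 2.
From the visible intercepts: among the integer gridlines, it crosses the x-axis at x ∈ {0, 1}; one y-axis crossing is at y = 0.
Matching integer coefficients to the picture gives p.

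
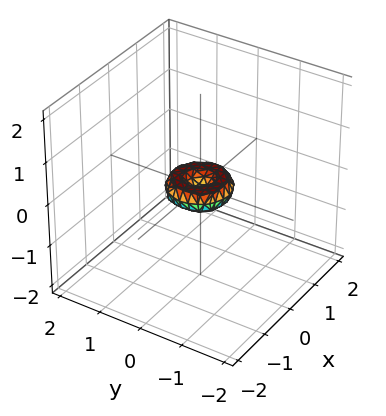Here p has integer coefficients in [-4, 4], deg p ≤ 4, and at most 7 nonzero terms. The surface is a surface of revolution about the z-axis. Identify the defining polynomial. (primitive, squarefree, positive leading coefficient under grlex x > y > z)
(a) deg p = 4.
(b) Symmetries: rotational symmetry about the z-axis ⇒ p depends on x, y only through x² + y².
(c) Checking where it meets the axes: it crosses the z-axis at the gridline z = 0; one x-axis crossing is at x = 0; a circular section at z = 0 has radius between 0 and 1; one y-axis crossing is at y = 0.
(d) These observations pin down the coefficients.

2*x^4 + 4*x^2*y^2 + 2*y^4 - x^2 - y^2 + 2*z^2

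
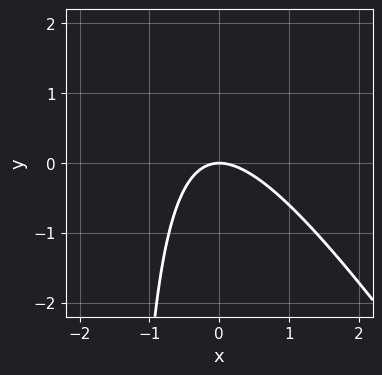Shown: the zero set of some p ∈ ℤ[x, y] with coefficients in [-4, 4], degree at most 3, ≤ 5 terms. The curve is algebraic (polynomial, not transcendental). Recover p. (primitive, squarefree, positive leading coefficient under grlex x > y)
3*x^2 + 2*x*y + 3*y

First, deg p = 2.
Next, observable constraints: one x-axis crossing is at x = 0; it crosses the y-axis at the gridline y = 0.
Finally, the integer polynomial consistent with all of this is the stated p.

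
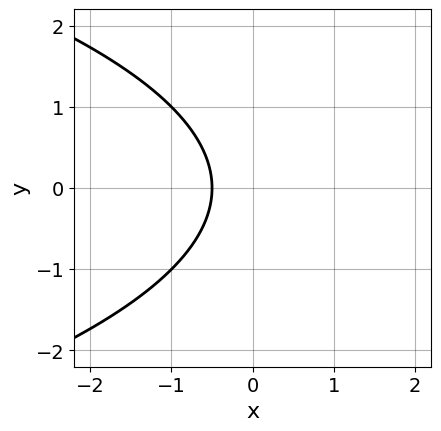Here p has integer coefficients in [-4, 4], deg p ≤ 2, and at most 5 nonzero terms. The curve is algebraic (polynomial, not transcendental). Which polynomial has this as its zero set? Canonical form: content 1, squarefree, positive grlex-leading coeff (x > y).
y^2 + 2*x + 1

1. The degree is 2 — the shape is more complex than any degree-1 curve.
2. Symmetries: mirror symmetry y ↦ −y ⇒ only even powers of y.
3. From the visible intercepts: no y-intercept at any integer in the box.
4. Putting this together gives p.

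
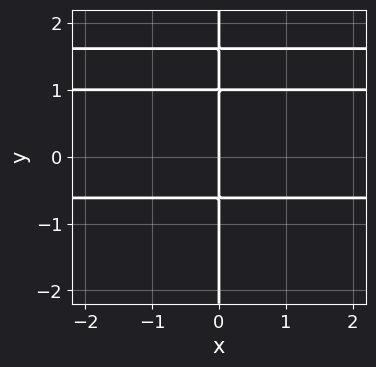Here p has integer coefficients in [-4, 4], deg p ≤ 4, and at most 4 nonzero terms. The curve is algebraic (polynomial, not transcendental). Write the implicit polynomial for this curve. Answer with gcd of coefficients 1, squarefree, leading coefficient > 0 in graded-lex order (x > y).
(a) deg p = 4. The shape is more complex than any degree-3 curve.
(b) Observable constraints: the visible y-axis segment lies entirely on the curve; one x-axis crossing is at x = 0.
(c) The integer polynomial consistent with all of this is the stated p.

x*y^3 - 2*x*y^2 + x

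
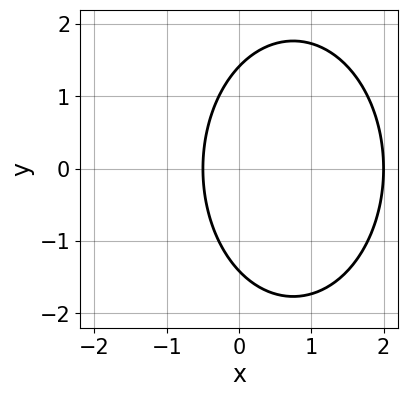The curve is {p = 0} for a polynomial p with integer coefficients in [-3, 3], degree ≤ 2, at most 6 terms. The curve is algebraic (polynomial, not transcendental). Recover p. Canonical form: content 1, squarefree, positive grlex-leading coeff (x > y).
2*x^2 + y^2 - 3*x - 2

First, the degree is 2 — a generic line meets the curve in up to 2 points.
Then, symmetries: it's symmetric under y → −y, forcing even powers of y.
Next, checking where it meets the axes: it meets the x-axis at x = 2 (among the integer gridlines).
Finally, solving for integer coefficients yields p as stated.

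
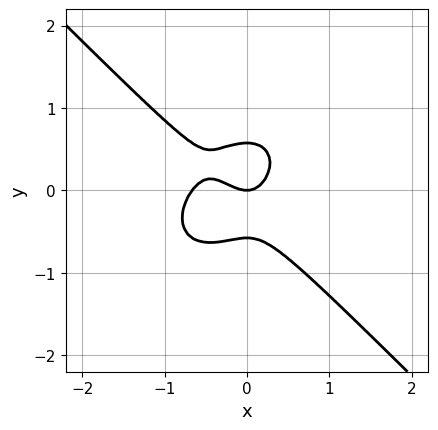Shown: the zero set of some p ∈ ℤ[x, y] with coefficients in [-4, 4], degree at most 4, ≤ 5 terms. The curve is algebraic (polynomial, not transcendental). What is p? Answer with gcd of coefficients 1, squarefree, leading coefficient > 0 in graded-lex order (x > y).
1. Degree: no degree-2 curve has this shape, so deg p = 3.
2. Observable constraints: one y-axis crossing is at y = 0; one x-axis crossing is at x = 0.
3. Fitting integer coefficients to these (and the overall shape) gives p.

3*x^3 + 3*y^3 + 2*x^2 - y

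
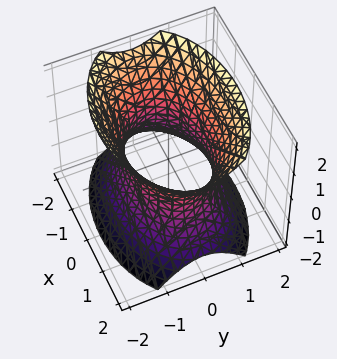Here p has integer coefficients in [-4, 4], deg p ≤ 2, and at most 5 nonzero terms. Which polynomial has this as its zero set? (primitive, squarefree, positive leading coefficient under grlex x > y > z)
x^2 + 2*y^2 - z^2 - 2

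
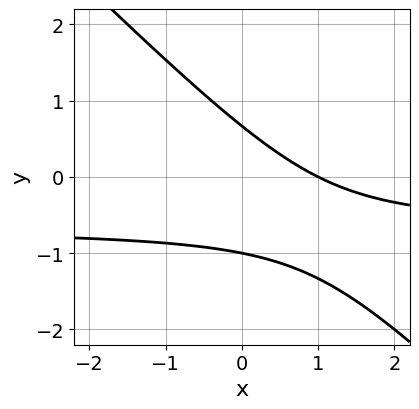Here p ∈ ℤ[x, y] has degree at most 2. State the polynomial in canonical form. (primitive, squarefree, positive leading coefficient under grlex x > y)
(a) Degree: the shape is more complex than any degree-1 curve, so deg p = 2.
(b) Checking where it meets the axes: it meets the y-axis at y = -1 (among the integer gridlines); it crosses the x-axis at the gridline x = 1.
(c) Assembling these constraints gives the stated polynomial.

3*x*y + 3*y^2 + 2*x + y - 2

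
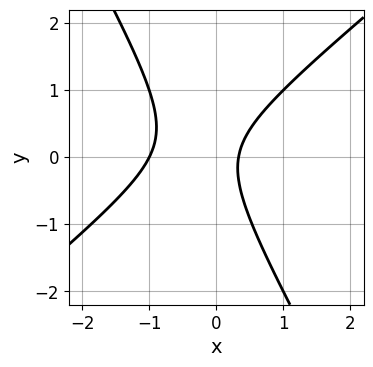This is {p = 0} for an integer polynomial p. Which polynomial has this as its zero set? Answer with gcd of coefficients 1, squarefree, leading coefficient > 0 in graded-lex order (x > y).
3*x^2 - 2*x*y - 2*y^2 + 2*x - 1

(a) The degree is 2 — a generic line meets the curve in up to 2 points.
(b) Checking where it meets the axes: it meets the x-axis at x = -1 (among the integer gridlines); no y-intercept at any integer in the box.
(c) Assembling these constraints gives the stated polynomial.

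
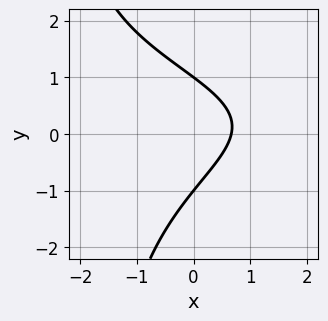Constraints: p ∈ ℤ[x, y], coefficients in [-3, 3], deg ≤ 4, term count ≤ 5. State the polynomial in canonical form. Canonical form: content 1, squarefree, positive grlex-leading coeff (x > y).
1. Degree: a generic line meets the curve in up to 3 points, so deg p = 3.
2. Against the integer gridlines: among the integer gridlines, it crosses the y-axis at y ∈ {-1, 1}.
3. The integer polynomial consistent with all of this is the stated p.

x*y^2 - x*y + 2*y^2 + 3*x - 2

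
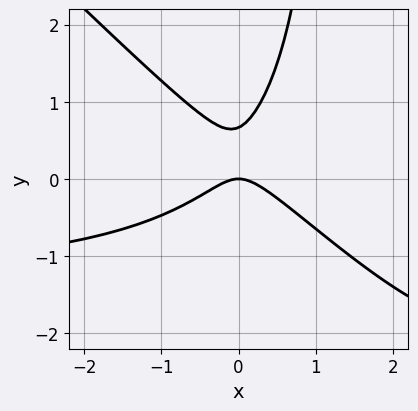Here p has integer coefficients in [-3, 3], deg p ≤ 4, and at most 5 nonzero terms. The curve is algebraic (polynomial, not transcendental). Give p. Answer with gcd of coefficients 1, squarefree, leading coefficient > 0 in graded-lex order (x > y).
2*x^2*y + 2*x*y^2 + 3*x^2 - 3*y^2 + 2*y

First, deg p = 3. A generic line meets the curve in up to 3 points.
Next, observable constraints: one x-axis crossing is at x = 0; it meets the y-axis at y = 0 (among the integer gridlines).
Finally, the integer polynomial consistent with all of this is the stated p.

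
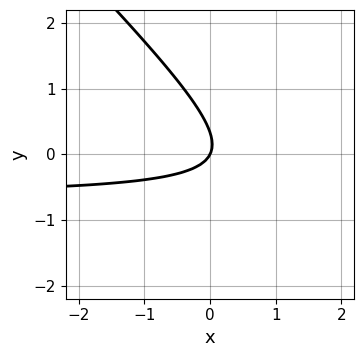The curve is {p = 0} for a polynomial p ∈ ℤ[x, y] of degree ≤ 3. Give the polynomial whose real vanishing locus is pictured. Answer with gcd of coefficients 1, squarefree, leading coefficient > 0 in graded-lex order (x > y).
Degree: a generic line meets the curve in up to 2 points, so deg p = 2.
From the axis intercepts and sections: one y-axis crossing is at y = 0; it meets the x-axis at x = 0 (among the integer gridlines).
Solving for integer coefficients yields p as stated.

3*x*y + 3*y^2 + 2*x - y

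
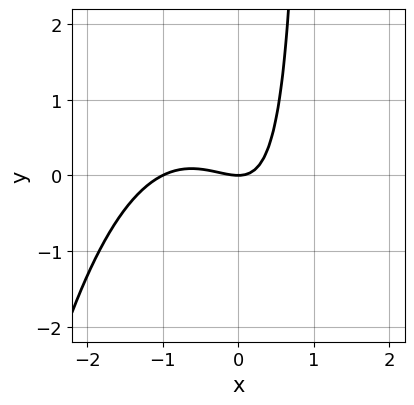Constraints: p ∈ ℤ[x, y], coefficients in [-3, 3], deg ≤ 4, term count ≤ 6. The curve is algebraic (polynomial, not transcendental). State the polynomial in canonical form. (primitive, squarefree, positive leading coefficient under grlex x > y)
1. Degree: the shape is more complex than any degree-2 curve, so deg p = 3.
2. Against the integer gridlines: the x-axis gridline crossings are at x ∈ {-1, 0}; it meets the y-axis at y = 0 (among the integer gridlines).
3. Matching integer coefficients to the picture gives p.

x^3 + x^2 + x*y - y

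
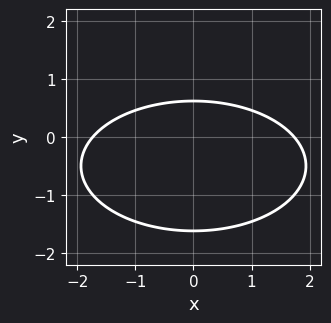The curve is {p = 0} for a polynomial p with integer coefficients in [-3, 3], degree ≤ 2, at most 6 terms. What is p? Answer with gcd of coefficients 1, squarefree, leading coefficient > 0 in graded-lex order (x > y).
x^2 + 3*y^2 + 3*y - 3

(a) The degree is 2 — a generic line meets the curve in up to 2 points.
(b) Symmetries: it's symmetric under x → −x, forcing even powers of x.
(c) Solving for integer coefficients yields p as stated.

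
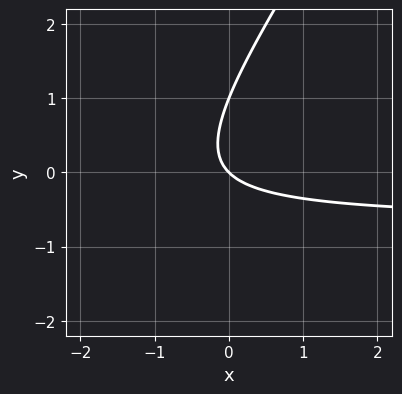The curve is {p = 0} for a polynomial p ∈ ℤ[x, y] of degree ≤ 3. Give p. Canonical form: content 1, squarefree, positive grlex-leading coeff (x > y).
(a) Degree: the shape is more complex than any degree-1 curve, so deg p = 2.
(b) From the axis intercepts and sections: among the integer gridlines, it crosses the y-axis at y ∈ {0, 1}; it crosses the x-axis at the gridline x = 0.
(c) Putting this together gives p.

3*x*y - 2*y^2 + 2*x + 2*y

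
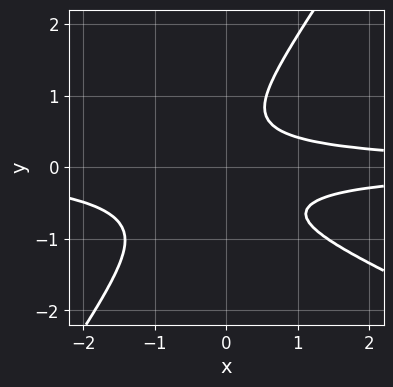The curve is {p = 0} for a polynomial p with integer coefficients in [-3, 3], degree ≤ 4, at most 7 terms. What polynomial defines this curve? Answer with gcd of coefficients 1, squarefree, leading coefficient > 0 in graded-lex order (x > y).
First, the degree is 4 — the shape is more complex than any degree-3 curve.
Next, checking where it meets the axes: the curve avoids every integer x-axis point in the box; the curve avoids every integer y-axis point in the box.
Finally, together with the visible shape, these determine p as stated.

2*x^2*y^2 + 3*x*y^3 - 3*y^4 + 3*x*y^2 - 1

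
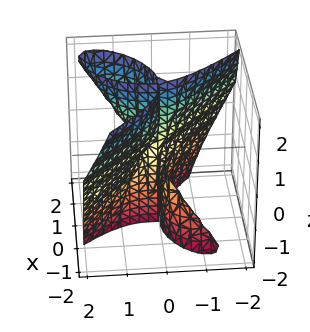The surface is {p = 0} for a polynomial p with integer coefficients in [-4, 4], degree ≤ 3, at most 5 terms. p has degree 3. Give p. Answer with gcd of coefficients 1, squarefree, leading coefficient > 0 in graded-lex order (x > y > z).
First, there are 2 components. Treating them together as one polynomial.
Then, the degree is 3 — a generic line meets the surface in up to 3 points.
Next, from the visible intercepts: every point of the z-axis in the box is on the surface; it crosses the x-axis at the gridline x = 0; one y-axis crossing is at y = 0.
Finally, solving for integer coefficients yields p as stated.

2*x^3 - 3*x*y*z + 2*y^3 - y^2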